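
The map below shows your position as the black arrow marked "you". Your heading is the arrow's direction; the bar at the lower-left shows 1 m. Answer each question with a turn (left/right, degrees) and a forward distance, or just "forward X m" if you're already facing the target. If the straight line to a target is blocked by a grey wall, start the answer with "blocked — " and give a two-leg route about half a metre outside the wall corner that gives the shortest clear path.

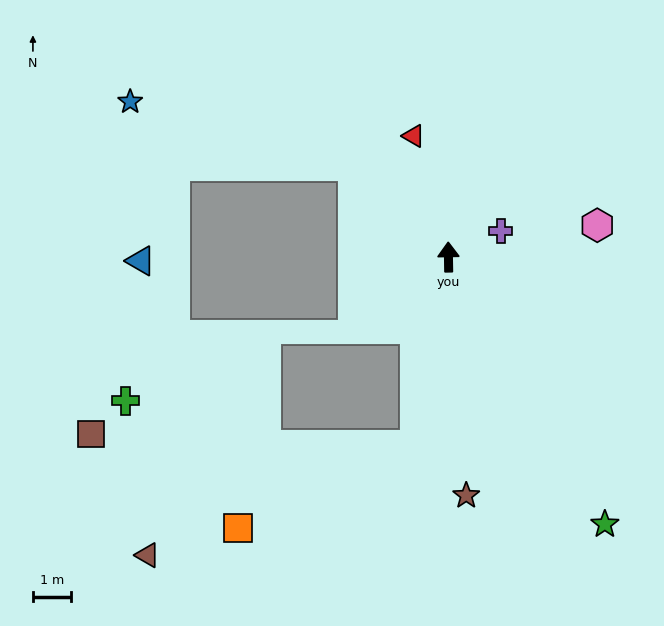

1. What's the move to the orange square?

blocked — turn left 170°, forward 5.0 m, then turn right 56°, forward 5.2 m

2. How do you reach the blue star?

blocked — turn left 45°, forward 3.4 m, then turn left 28°, forward 6.1 m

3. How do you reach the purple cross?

turn right 65°, forward 1.5 m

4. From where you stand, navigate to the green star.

turn right 151°, forward 8.1 m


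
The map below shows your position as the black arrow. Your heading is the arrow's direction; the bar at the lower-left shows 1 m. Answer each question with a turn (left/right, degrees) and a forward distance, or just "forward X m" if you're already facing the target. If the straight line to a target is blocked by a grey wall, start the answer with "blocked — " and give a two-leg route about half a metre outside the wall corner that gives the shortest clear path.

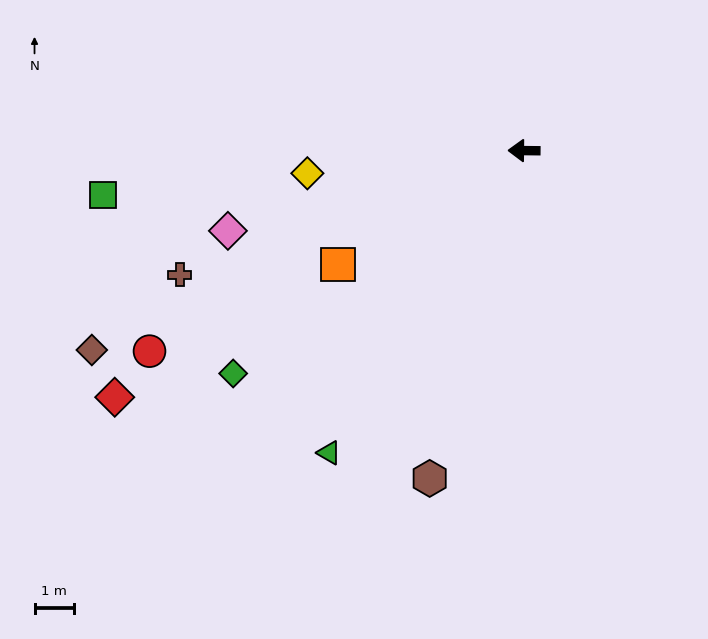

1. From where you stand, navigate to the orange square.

turn left 32°, forward 5.5 m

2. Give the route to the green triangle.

turn left 58°, forward 9.1 m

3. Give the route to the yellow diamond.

turn left 7°, forward 5.5 m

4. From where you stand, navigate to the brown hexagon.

turn left 75°, forward 8.6 m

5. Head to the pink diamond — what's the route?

turn left 16°, forward 7.7 m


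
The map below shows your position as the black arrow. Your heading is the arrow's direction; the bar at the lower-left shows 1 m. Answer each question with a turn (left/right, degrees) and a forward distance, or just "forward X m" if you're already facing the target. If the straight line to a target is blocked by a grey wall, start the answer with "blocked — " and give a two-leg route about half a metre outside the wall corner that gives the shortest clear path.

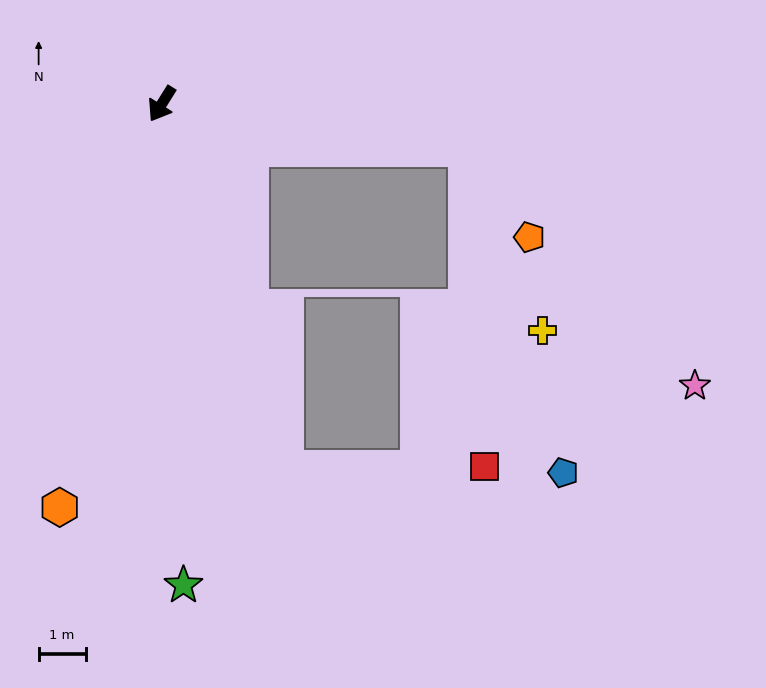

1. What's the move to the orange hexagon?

turn left 18°, forward 8.9 m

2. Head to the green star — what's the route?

turn left 35°, forward 10.3 m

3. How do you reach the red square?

blocked — turn left 114°, forward 6.6 m, then turn right 79°, forward 6.8 m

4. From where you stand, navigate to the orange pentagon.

blocked — turn left 114°, forward 6.6 m, then turn right 48°, forward 2.3 m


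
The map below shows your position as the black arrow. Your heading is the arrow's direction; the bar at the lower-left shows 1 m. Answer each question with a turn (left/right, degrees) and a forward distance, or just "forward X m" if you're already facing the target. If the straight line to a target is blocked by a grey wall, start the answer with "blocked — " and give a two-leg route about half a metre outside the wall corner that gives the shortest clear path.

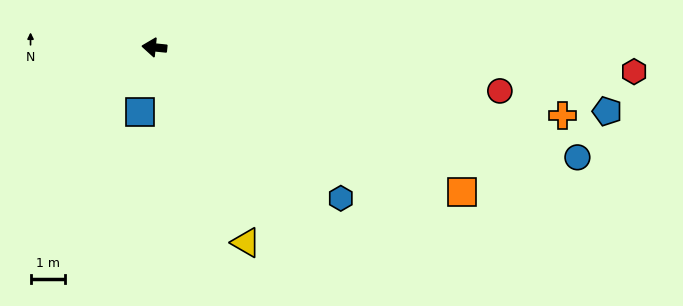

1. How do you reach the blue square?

turn left 83°, forward 1.9 m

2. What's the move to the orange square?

turn left 161°, forward 9.9 m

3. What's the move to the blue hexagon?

turn left 147°, forward 7.0 m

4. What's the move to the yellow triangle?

turn left 121°, forward 6.3 m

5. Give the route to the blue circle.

turn left 171°, forward 12.8 m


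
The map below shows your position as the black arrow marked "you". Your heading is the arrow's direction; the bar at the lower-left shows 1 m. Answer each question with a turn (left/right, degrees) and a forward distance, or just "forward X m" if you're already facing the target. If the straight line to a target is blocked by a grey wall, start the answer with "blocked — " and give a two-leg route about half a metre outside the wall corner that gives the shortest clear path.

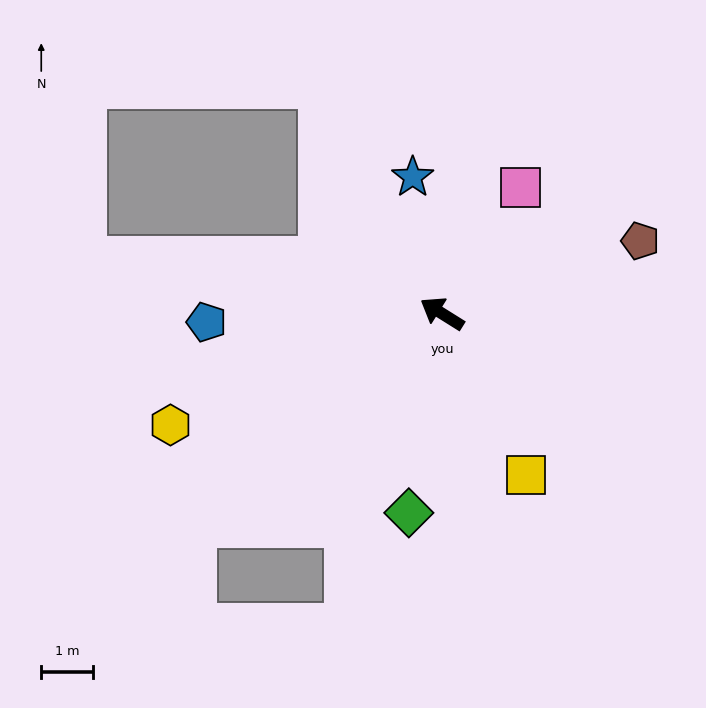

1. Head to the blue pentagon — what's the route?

turn left 34°, forward 4.6 m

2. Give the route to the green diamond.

turn left 113°, forward 3.9 m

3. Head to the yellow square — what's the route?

turn left 150°, forward 3.5 m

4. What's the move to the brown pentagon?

turn right 128°, forward 4.1 m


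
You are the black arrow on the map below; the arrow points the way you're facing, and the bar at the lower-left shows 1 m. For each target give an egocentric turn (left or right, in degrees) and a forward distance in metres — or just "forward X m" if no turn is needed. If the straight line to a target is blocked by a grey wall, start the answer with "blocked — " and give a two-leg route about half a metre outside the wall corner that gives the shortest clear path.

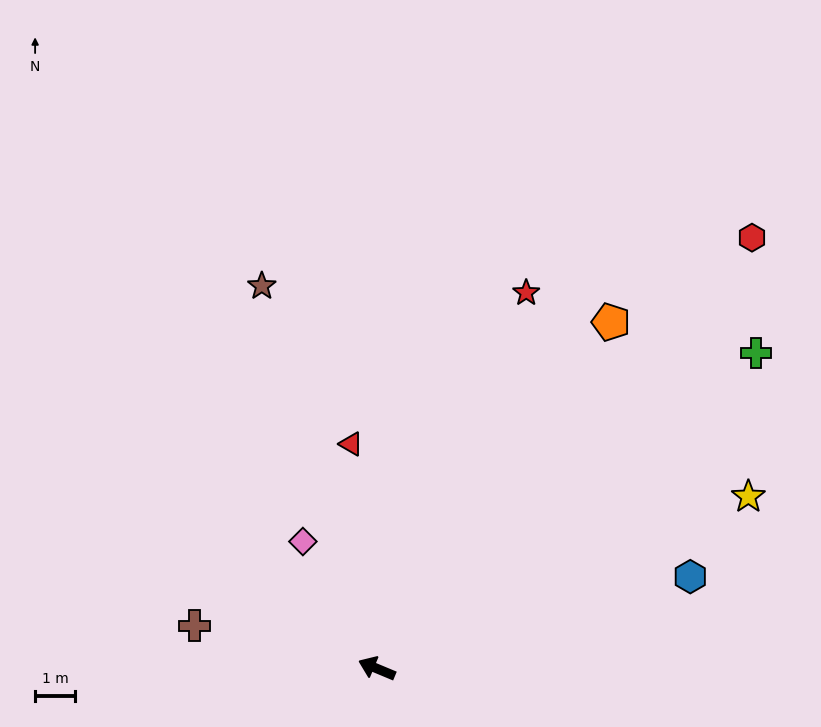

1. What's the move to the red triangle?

turn right 61°, forward 5.6 m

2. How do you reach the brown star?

turn right 51°, forward 10.0 m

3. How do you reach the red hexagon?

turn right 108°, forward 14.3 m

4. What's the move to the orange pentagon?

turn right 101°, forward 10.4 m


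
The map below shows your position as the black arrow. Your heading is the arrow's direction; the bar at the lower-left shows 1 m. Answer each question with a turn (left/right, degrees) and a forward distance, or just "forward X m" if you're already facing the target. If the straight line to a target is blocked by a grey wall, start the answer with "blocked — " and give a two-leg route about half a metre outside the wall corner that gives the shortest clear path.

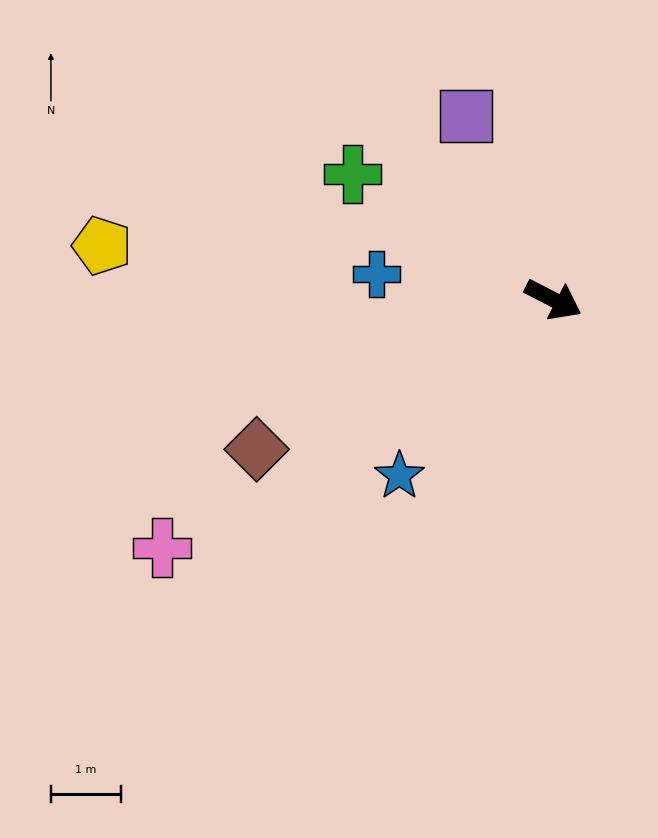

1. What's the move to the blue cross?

turn right 161°, forward 2.5 m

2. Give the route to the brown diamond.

turn right 126°, forward 4.7 m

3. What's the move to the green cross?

turn left 175°, forward 3.4 m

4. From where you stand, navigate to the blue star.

turn right 104°, forward 3.3 m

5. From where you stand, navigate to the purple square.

turn left 143°, forward 2.9 m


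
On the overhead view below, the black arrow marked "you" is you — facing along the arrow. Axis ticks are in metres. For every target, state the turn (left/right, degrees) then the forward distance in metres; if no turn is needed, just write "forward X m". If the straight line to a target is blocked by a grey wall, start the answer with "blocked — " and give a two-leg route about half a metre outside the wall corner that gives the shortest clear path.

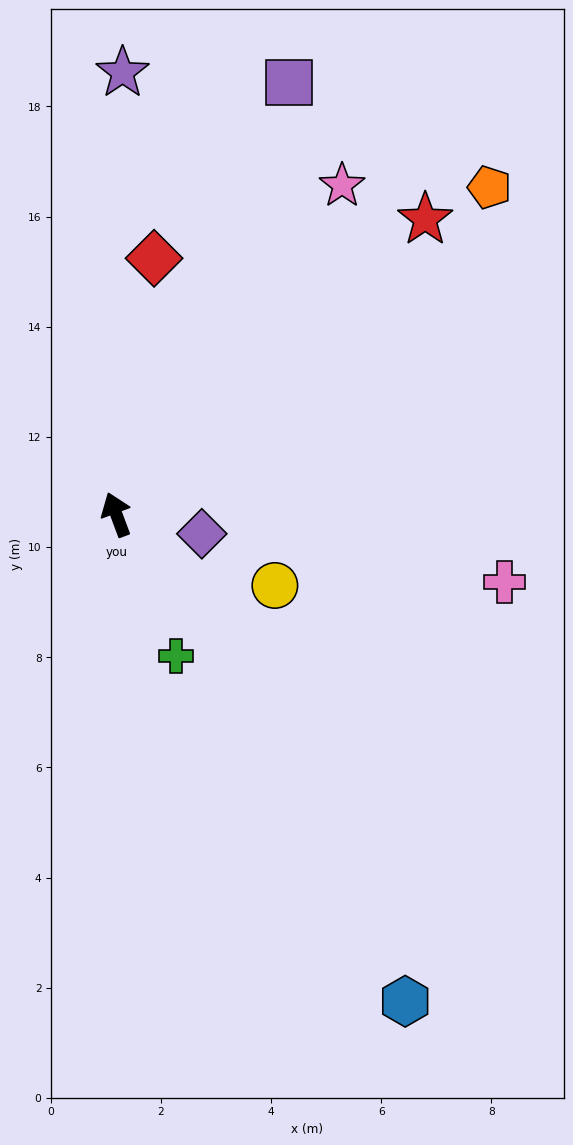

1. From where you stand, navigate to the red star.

turn right 67°, forward 7.8 m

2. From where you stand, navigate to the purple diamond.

turn right 123°, forward 1.6 m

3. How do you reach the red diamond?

turn right 29°, forward 4.7 m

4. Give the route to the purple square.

turn right 42°, forward 8.4 m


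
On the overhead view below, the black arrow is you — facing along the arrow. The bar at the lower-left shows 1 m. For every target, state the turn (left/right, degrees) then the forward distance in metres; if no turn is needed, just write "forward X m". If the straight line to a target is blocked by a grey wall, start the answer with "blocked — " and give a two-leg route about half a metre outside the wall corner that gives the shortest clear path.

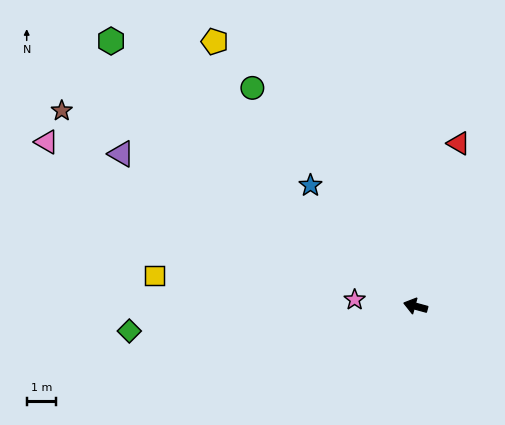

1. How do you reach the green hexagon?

turn right 26°, forward 13.6 m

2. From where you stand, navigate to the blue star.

turn right 34°, forward 5.4 m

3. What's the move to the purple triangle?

turn right 12°, forward 11.1 m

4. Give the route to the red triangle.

turn right 90°, forward 5.7 m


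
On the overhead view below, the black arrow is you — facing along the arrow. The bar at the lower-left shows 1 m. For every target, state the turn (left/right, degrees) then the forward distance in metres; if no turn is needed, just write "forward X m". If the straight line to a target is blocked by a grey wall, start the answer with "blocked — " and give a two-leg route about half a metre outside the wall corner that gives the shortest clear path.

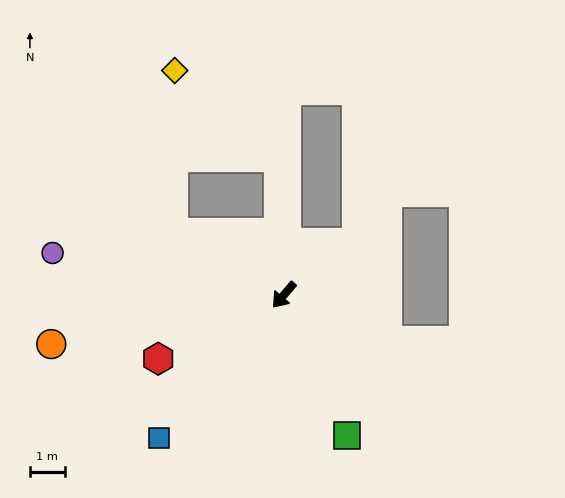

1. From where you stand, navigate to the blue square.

forward 5.5 m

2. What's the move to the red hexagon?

turn right 23°, forward 4.1 m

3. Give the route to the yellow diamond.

blocked — turn right 137°, forward 4.0 m, then turn left 47°, forward 3.9 m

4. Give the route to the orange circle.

turn right 38°, forward 6.9 m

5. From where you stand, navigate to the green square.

turn left 65°, forward 4.4 m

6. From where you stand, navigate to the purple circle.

turn right 60°, forward 6.8 m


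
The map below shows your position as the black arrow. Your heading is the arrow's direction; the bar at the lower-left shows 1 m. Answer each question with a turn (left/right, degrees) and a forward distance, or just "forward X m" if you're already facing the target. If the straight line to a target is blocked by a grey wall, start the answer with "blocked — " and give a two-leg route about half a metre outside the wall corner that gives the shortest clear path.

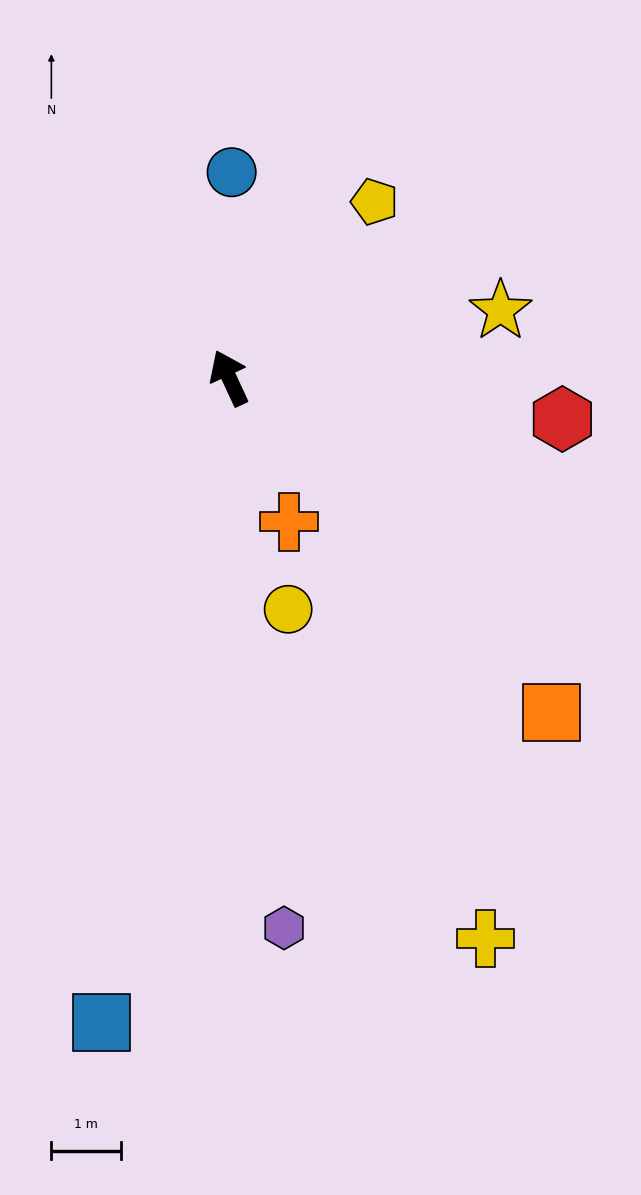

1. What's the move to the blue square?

turn left 144°, forward 9.5 m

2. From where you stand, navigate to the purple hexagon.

turn left 161°, forward 8.0 m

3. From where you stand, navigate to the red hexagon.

turn right 122°, forward 4.9 m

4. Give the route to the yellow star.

turn right 101°, forward 4.0 m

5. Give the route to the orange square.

turn right 161°, forward 6.7 m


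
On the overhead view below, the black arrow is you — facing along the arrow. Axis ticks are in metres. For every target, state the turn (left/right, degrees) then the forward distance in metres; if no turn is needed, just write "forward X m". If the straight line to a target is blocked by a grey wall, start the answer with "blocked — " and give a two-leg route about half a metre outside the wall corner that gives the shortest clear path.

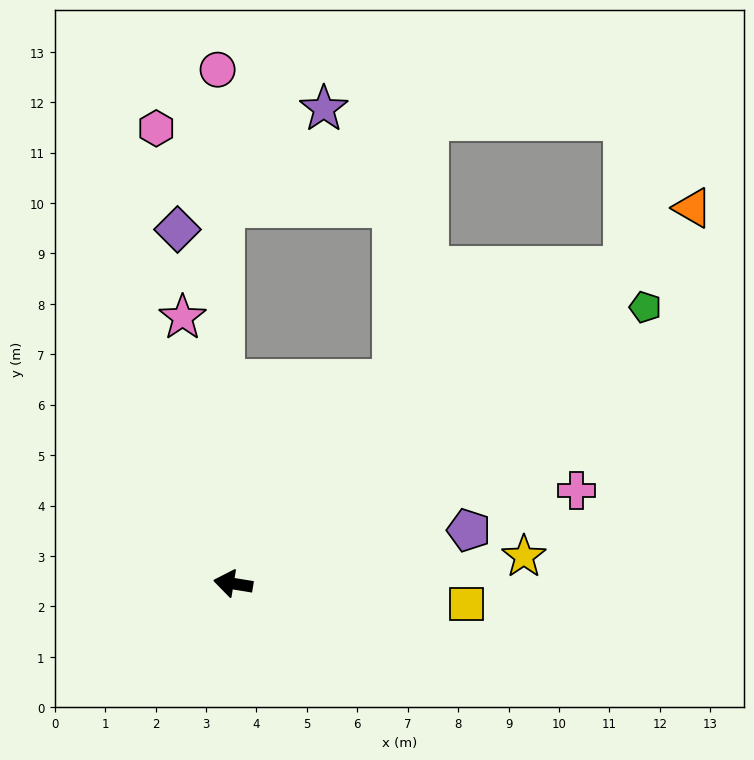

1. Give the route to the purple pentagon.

turn right 158°, forward 4.8 m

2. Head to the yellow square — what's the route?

turn right 176°, forward 4.6 m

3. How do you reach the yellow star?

turn right 165°, forward 5.8 m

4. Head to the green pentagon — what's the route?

turn right 137°, forward 9.8 m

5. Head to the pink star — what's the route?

turn right 70°, forward 5.4 m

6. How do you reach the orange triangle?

turn right 131°, forward 11.8 m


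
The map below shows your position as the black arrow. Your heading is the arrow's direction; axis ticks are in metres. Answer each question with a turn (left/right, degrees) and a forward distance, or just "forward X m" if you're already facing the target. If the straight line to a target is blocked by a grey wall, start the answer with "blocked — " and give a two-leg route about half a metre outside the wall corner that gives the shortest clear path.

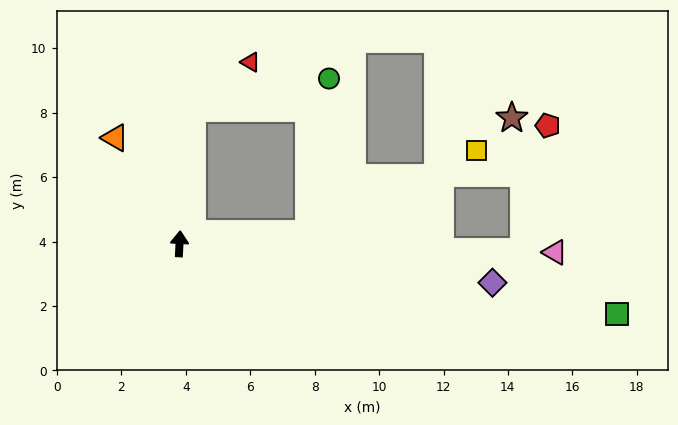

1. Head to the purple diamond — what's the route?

turn right 94°, forward 9.8 m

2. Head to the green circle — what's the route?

blocked — turn right 2°, forward 4.2 m, then turn right 73°, forward 4.3 m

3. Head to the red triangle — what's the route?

blocked — turn right 2°, forward 4.2 m, then turn right 47°, forward 2.3 m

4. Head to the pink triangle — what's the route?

turn right 88°, forward 11.7 m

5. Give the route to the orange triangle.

turn left 34°, forward 3.9 m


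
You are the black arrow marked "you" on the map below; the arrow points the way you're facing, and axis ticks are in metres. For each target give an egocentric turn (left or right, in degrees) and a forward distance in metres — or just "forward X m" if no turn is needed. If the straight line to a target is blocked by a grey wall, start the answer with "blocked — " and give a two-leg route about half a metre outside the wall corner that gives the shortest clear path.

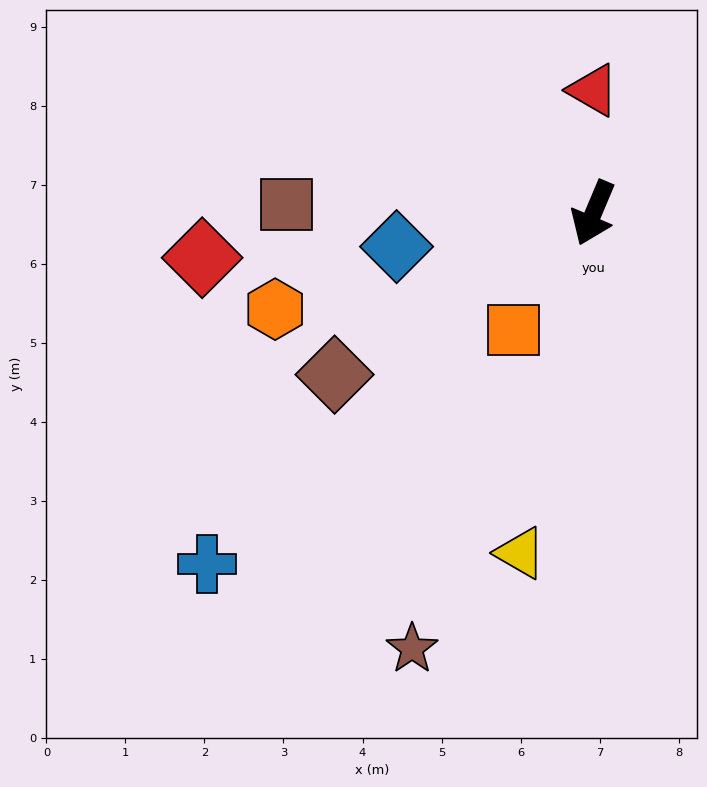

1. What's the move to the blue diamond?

turn right 57°, forward 2.5 m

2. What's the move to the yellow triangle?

turn left 11°, forward 4.4 m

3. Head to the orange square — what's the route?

turn right 12°, forward 1.8 m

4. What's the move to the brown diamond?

turn right 35°, forward 3.9 m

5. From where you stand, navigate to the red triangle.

turn right 157°, forward 1.6 m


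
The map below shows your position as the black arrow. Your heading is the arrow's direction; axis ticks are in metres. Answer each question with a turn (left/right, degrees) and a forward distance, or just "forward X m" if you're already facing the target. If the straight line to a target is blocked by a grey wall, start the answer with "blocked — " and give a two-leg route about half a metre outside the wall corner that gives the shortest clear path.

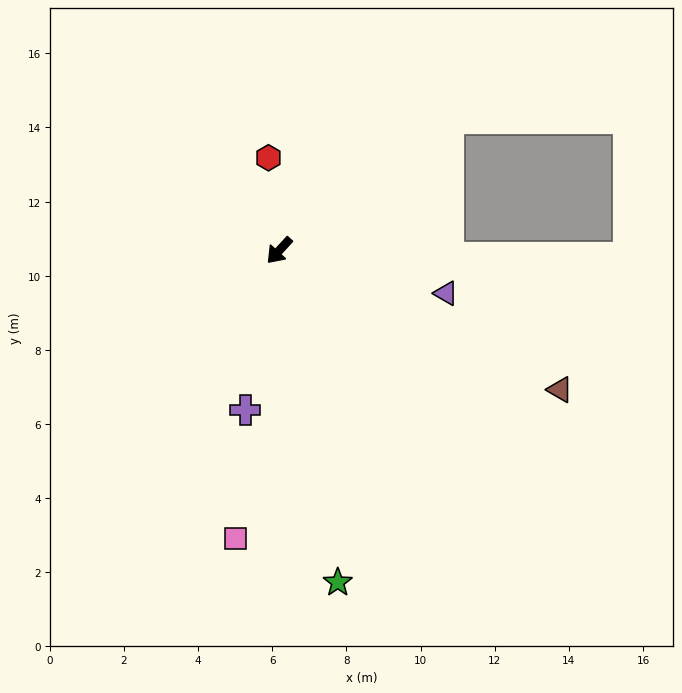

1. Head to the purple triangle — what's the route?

turn left 118°, forward 4.6 m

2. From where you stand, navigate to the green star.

turn left 53°, forward 9.1 m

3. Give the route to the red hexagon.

turn right 131°, forward 2.5 m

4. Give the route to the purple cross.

turn left 31°, forward 4.4 m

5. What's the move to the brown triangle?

turn left 106°, forward 8.5 m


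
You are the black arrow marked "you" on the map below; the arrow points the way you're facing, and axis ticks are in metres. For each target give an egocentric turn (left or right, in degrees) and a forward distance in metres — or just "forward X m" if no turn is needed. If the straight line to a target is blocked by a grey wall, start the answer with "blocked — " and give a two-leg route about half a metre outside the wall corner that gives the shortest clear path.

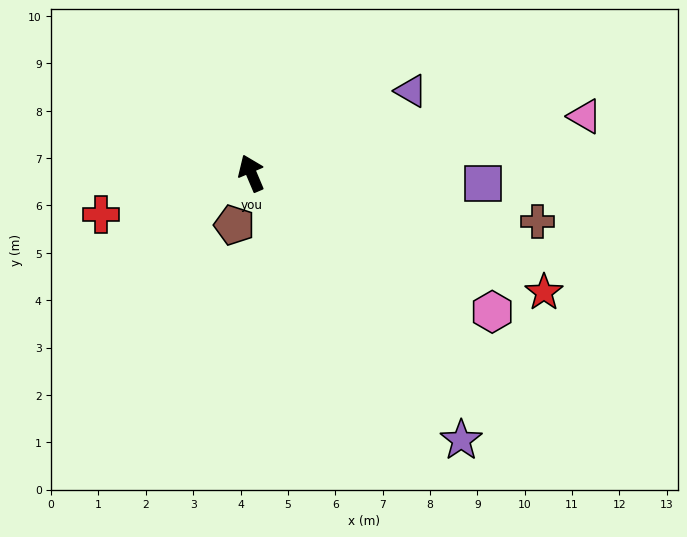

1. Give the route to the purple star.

turn right 165°, forward 7.2 m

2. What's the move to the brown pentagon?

turn left 139°, forward 1.2 m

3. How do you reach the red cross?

turn left 82°, forward 3.3 m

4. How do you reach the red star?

turn right 135°, forward 6.7 m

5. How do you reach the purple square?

turn right 115°, forward 4.9 m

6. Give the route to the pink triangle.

turn right 103°, forward 7.1 m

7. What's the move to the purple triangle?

turn right 86°, forward 3.8 m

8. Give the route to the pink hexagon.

turn right 143°, forward 5.9 m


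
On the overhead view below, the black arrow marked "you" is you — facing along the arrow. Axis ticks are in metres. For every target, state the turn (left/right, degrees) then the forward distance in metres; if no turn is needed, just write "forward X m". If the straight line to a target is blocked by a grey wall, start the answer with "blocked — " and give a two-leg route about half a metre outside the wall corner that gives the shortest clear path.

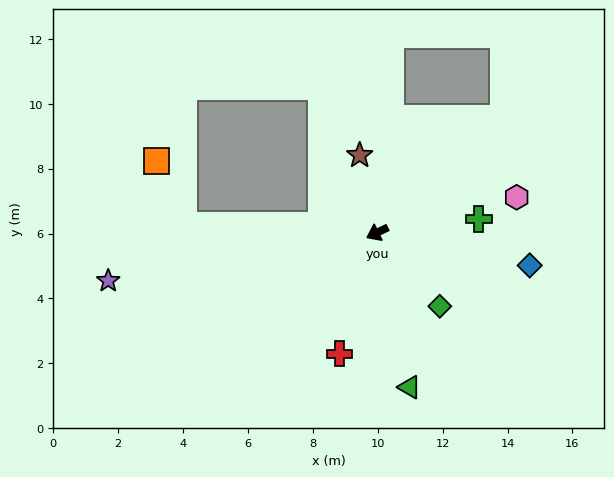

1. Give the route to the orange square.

blocked — turn right 28°, forward 6.0 m, then turn right 65°, forward 2.2 m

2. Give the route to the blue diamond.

turn left 142°, forward 4.8 m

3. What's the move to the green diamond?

turn left 104°, forward 3.0 m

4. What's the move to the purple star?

turn right 16°, forward 8.4 m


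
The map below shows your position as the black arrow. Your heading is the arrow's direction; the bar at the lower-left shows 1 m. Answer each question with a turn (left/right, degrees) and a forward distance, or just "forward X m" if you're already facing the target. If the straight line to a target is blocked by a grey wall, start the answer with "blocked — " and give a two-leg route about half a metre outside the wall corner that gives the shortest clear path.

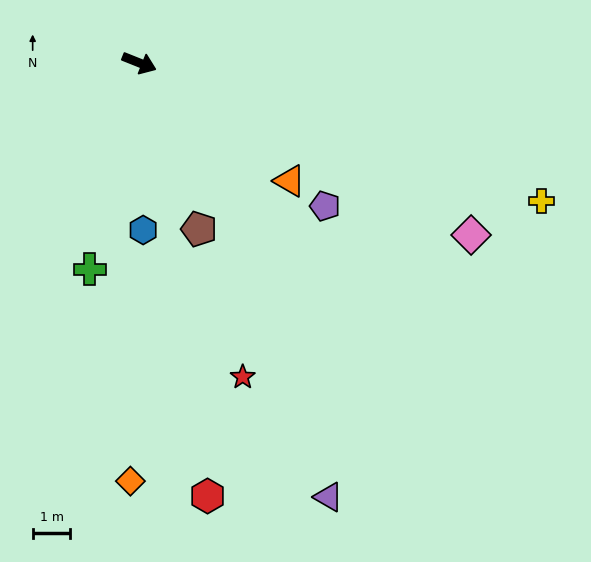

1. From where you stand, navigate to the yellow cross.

turn left 3°, forward 11.2 m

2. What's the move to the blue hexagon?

turn right 67°, forward 4.4 m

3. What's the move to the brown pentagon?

turn right 48°, forward 4.7 m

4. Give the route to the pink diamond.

turn right 6°, forward 9.9 m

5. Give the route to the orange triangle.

turn right 16°, forward 5.1 m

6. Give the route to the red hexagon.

turn right 59°, forward 11.6 m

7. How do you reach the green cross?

turn right 82°, forward 5.6 m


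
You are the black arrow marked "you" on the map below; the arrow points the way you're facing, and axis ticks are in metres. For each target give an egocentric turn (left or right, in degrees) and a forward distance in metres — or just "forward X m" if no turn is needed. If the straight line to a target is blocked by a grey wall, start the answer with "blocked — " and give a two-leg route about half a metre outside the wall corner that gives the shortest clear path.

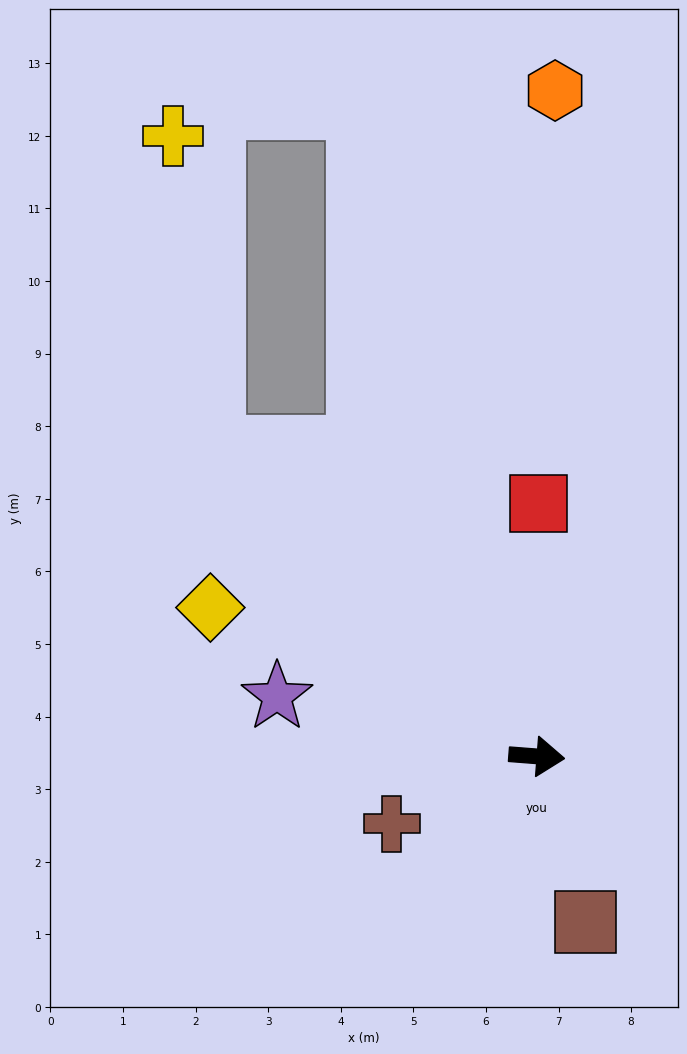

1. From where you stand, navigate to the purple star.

turn left 171°, forward 3.7 m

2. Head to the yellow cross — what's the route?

blocked — turn left 141°, forward 6.2 m, then turn right 39°, forward 4.3 m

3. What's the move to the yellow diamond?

turn left 160°, forward 4.9 m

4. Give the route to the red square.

turn left 94°, forward 3.5 m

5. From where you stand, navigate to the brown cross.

turn right 151°, forward 2.2 m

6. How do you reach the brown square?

turn right 69°, forward 2.4 m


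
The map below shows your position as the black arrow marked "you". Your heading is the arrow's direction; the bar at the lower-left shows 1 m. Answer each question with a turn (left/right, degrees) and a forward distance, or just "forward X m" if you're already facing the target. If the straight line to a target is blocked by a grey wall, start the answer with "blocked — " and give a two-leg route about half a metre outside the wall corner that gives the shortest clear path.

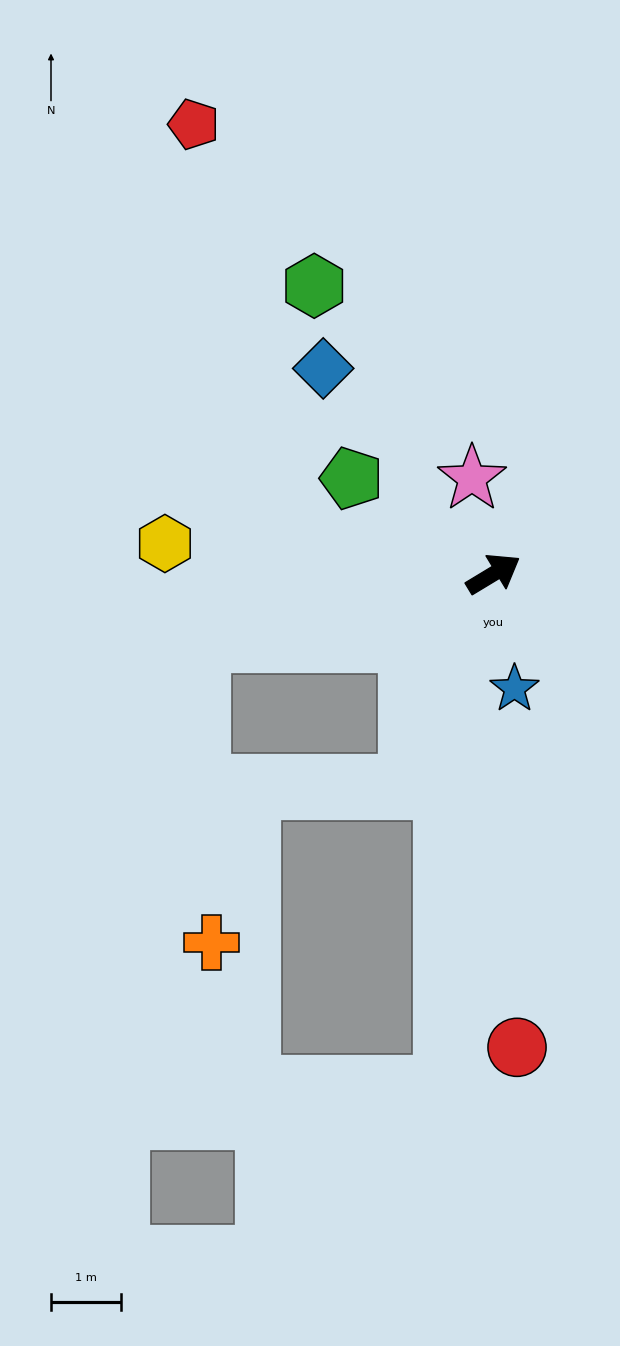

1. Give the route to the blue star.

turn right 111°, forward 1.7 m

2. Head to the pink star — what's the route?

turn left 72°, forward 1.4 m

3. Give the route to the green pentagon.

turn left 115°, forward 2.5 m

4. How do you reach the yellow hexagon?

turn left 144°, forward 4.7 m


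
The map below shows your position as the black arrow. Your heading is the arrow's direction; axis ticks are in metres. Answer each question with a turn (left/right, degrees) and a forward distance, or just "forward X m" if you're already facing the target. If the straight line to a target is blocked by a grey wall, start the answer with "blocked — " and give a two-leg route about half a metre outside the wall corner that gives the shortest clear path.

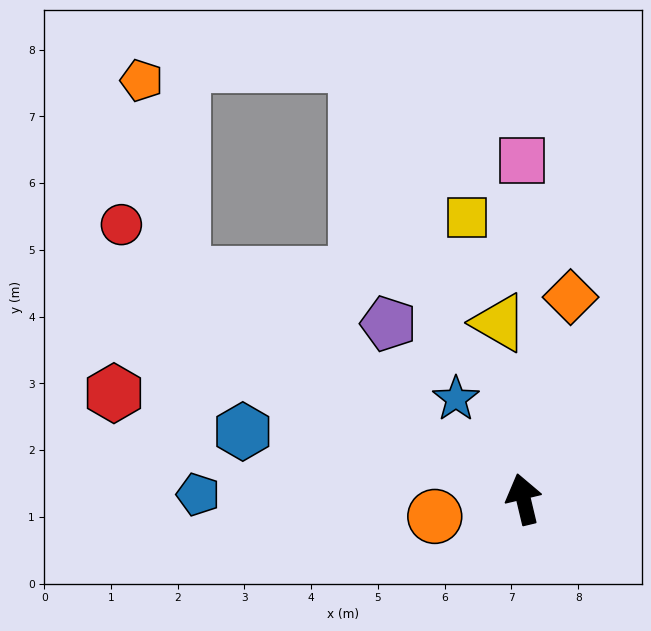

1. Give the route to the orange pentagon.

blocked — turn left 43°, forward 6.1 m, then turn right 45°, forward 3.0 m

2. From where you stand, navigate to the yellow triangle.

turn right 6°, forward 2.7 m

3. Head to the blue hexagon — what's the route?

turn left 63°, forward 4.3 m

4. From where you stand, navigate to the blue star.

turn left 21°, forward 1.8 m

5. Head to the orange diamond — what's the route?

turn right 27°, forward 3.1 m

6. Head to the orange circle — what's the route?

turn left 88°, forward 1.4 m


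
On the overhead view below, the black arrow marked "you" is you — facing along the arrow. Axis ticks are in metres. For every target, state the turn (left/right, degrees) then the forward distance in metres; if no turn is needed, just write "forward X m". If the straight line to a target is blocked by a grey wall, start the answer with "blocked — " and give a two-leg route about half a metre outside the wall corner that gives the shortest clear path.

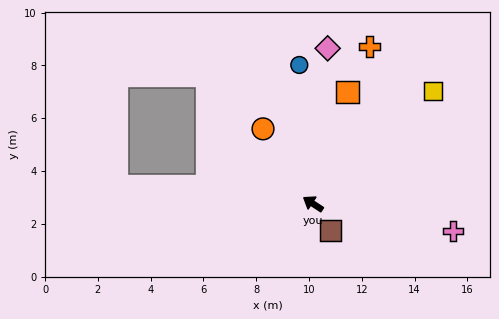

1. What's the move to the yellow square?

turn right 104°, forward 6.2 m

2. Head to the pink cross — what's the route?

turn right 158°, forward 5.4 m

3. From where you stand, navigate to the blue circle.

turn right 51°, forward 5.3 m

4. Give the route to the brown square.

turn left 156°, forward 1.2 m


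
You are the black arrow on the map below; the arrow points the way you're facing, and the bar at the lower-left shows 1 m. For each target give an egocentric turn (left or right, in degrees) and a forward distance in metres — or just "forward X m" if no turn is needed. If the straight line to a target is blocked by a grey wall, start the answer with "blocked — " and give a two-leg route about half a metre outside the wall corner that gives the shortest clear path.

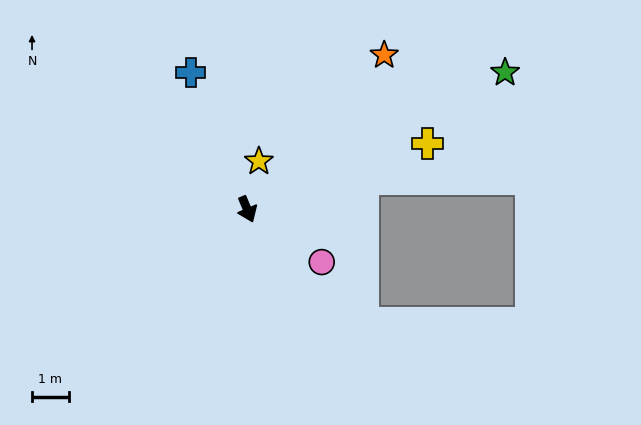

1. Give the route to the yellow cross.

turn left 87°, forward 5.2 m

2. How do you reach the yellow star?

turn left 144°, forward 1.3 m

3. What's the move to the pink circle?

turn left 32°, forward 2.5 m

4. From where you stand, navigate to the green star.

turn left 95°, forward 7.9 m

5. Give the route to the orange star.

turn left 116°, forward 5.6 m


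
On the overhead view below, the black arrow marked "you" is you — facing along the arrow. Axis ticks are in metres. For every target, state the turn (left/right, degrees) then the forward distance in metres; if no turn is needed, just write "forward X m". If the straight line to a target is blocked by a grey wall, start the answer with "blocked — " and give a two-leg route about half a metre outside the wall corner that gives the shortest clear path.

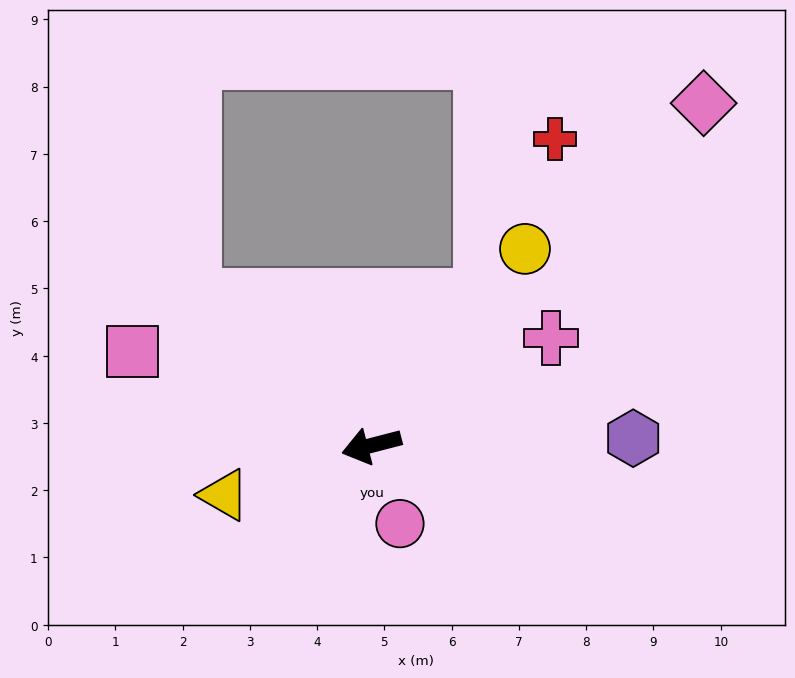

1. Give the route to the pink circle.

turn left 95°, forward 1.2 m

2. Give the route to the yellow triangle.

turn left 4°, forward 2.3 m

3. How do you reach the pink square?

turn right 36°, forward 3.8 m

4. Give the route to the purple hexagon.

turn left 167°, forward 3.9 m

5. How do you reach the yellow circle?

turn right 142°, forward 3.7 m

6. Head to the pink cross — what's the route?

turn right 164°, forward 3.1 m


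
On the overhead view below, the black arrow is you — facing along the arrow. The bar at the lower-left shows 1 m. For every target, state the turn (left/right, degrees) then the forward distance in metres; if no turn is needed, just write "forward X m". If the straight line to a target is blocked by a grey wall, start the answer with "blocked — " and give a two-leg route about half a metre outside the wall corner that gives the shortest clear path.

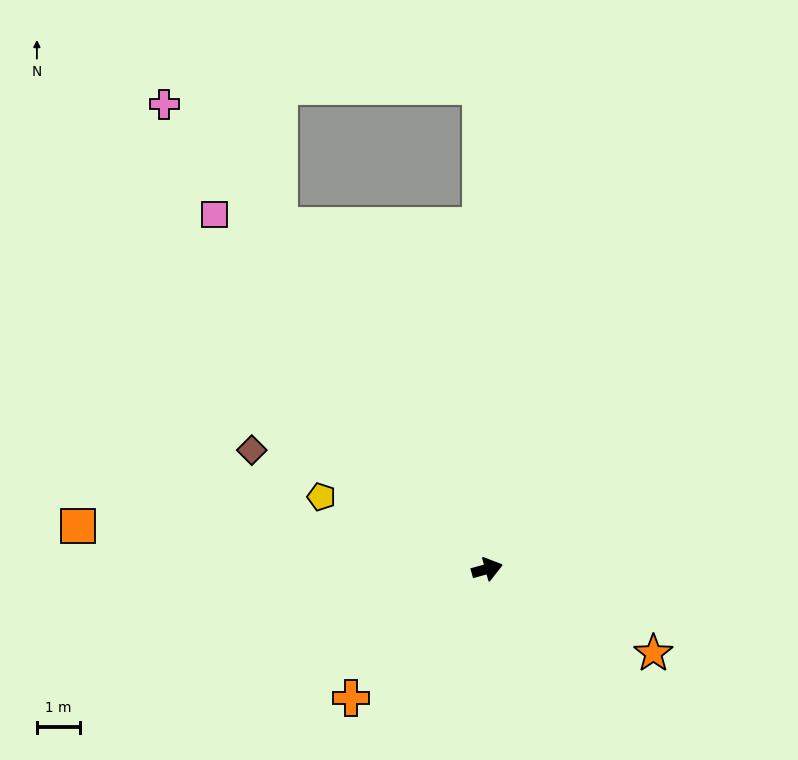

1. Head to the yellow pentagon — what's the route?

turn left 141°, forward 4.2 m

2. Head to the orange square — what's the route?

turn left 159°, forward 9.5 m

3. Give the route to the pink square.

turn left 112°, forward 10.3 m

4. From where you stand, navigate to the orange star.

turn right 42°, forward 4.3 m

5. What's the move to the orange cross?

turn right 152°, forward 4.3 m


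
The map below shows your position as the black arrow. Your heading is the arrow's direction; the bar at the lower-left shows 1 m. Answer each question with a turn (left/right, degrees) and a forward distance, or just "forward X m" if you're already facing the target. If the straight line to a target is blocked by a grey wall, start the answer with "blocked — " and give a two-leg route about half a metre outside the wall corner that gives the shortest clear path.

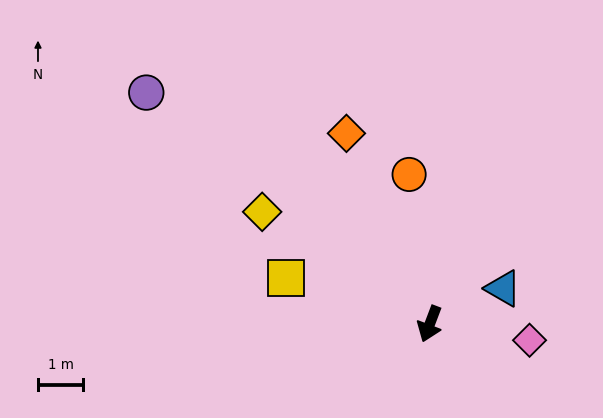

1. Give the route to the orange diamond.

turn right 136°, forward 4.6 m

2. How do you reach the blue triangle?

turn left 137°, forward 1.8 m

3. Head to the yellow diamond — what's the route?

turn right 103°, forward 4.5 m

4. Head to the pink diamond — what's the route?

turn left 102°, forward 2.2 m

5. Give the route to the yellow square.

turn right 87°, forward 3.3 m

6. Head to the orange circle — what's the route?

turn right 151°, forward 3.3 m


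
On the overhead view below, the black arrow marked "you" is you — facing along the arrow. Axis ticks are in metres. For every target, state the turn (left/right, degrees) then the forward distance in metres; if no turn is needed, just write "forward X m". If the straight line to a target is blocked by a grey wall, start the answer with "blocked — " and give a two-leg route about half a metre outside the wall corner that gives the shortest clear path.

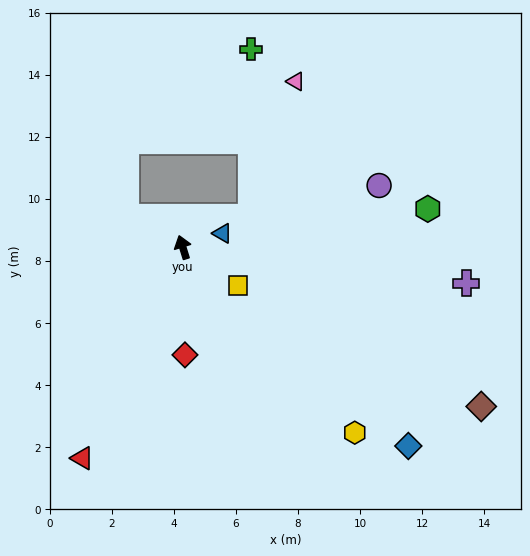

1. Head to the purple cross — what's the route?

turn right 115°, forward 9.2 m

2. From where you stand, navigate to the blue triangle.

turn right 88°, forward 1.4 m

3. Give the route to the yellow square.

turn right 142°, forward 2.2 m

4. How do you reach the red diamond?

turn left 164°, forward 3.5 m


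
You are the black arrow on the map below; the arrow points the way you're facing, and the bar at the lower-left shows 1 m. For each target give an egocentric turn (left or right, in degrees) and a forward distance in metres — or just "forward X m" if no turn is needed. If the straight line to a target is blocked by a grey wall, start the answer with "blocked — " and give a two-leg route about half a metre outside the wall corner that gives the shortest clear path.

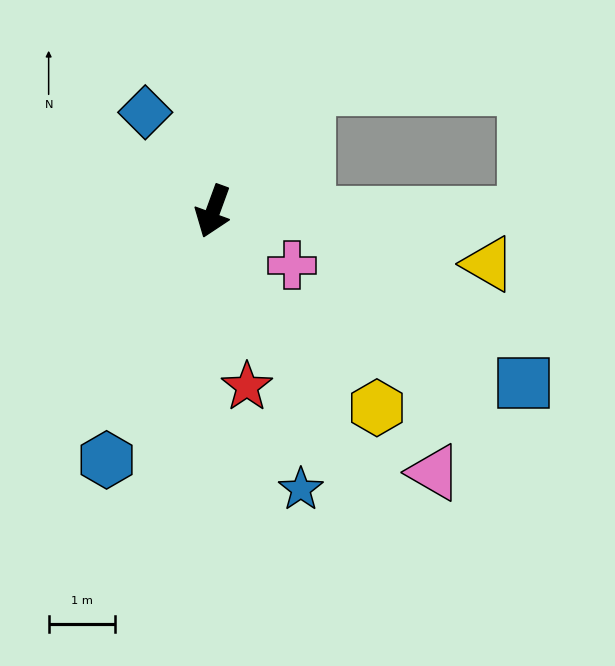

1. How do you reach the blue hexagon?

turn right 3°, forward 4.1 m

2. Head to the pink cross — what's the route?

turn left 76°, forward 1.5 m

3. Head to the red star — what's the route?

turn left 31°, forward 2.7 m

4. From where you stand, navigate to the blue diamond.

turn right 126°, forward 1.8 m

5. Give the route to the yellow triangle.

turn left 99°, forward 4.3 m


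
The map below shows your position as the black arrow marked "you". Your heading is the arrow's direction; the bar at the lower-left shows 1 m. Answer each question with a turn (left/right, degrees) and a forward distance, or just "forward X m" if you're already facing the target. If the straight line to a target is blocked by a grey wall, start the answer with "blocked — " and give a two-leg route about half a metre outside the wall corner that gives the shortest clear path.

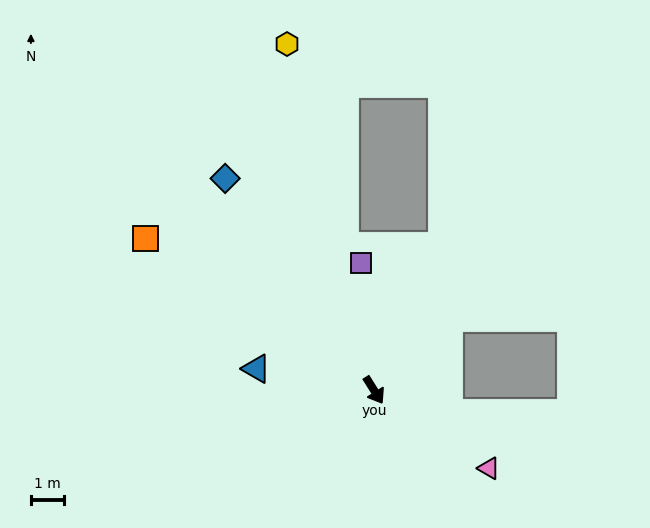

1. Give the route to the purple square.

turn left 154°, forward 3.9 m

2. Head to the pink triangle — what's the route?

turn left 24°, forward 4.2 m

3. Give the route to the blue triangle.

turn right 132°, forward 3.6 m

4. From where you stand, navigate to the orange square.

turn right 156°, forward 8.3 m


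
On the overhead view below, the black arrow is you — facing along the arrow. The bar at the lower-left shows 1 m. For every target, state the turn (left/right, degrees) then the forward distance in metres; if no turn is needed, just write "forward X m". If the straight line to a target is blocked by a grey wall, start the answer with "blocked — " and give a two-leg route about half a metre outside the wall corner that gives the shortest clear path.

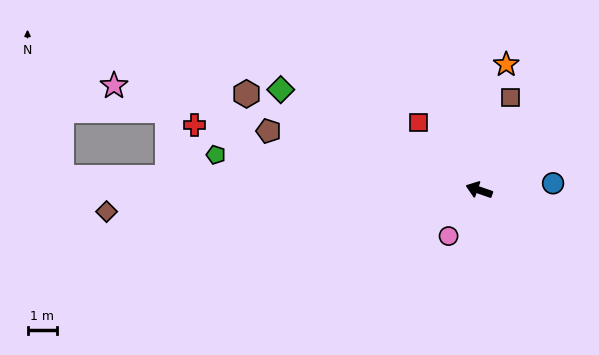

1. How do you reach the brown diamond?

turn left 22°, forward 12.8 m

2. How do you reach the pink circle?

turn left 76°, forward 1.9 m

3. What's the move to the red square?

turn right 29°, forward 3.1 m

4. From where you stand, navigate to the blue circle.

turn right 156°, forward 2.5 m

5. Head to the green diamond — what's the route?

turn right 8°, forward 7.6 m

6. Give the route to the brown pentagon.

turn left 4°, forward 7.5 m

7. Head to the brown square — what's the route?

turn right 90°, forward 3.3 m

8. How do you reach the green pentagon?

turn left 12°, forward 9.1 m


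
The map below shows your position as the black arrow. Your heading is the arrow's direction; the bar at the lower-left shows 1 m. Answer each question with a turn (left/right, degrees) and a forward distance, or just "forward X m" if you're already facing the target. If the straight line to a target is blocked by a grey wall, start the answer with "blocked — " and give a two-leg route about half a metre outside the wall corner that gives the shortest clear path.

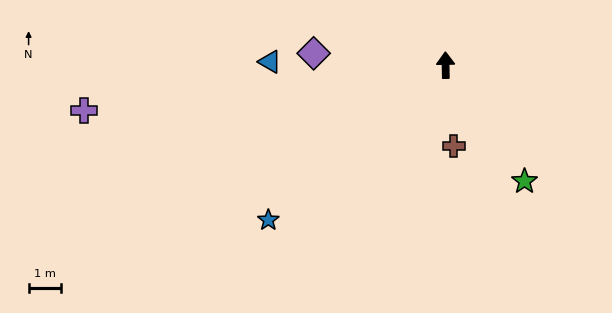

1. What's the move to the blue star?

turn left 130°, forward 7.2 m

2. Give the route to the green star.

turn right 147°, forward 4.3 m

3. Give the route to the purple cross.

turn left 96°, forward 11.2 m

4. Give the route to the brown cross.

turn right 175°, forward 2.5 m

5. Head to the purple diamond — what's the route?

turn left 84°, forward 4.1 m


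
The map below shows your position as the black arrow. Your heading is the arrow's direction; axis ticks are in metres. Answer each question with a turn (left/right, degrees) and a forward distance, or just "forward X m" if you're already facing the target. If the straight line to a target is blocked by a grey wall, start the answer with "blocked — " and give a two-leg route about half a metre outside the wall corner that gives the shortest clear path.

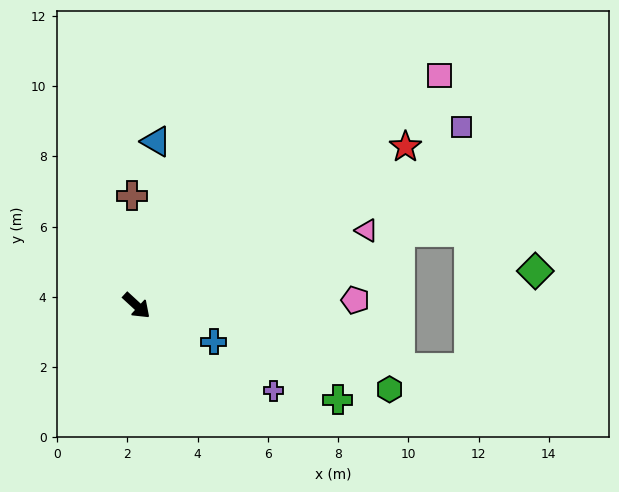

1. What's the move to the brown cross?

turn left 135°, forward 3.1 m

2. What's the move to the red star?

turn left 73°, forward 8.9 m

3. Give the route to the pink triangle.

turn left 61°, forward 6.9 m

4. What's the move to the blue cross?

turn left 18°, forward 2.4 m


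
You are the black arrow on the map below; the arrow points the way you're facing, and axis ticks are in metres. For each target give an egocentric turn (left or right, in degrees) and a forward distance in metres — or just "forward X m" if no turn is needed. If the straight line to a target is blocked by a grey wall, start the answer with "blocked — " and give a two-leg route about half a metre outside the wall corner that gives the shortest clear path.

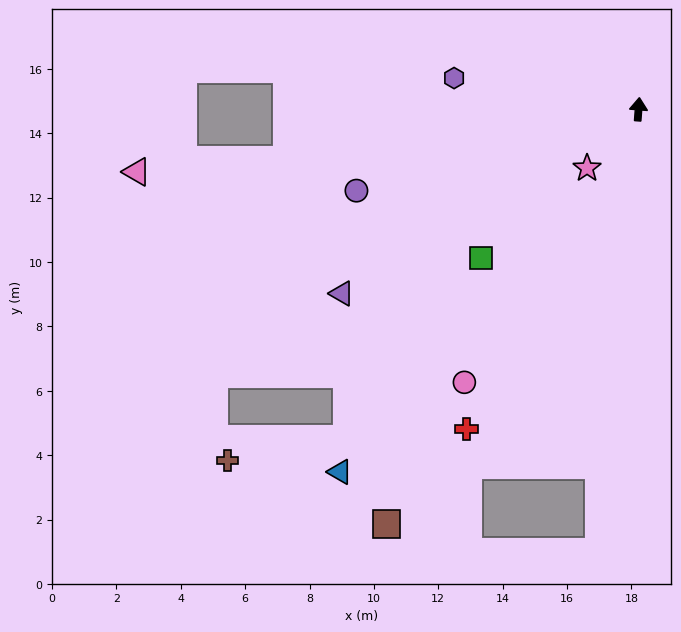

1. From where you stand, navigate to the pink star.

turn left 143°, forward 2.4 m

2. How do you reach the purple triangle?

turn left 126°, forward 10.9 m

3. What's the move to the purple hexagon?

turn left 85°, forward 5.8 m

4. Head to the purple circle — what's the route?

turn left 110°, forward 9.1 m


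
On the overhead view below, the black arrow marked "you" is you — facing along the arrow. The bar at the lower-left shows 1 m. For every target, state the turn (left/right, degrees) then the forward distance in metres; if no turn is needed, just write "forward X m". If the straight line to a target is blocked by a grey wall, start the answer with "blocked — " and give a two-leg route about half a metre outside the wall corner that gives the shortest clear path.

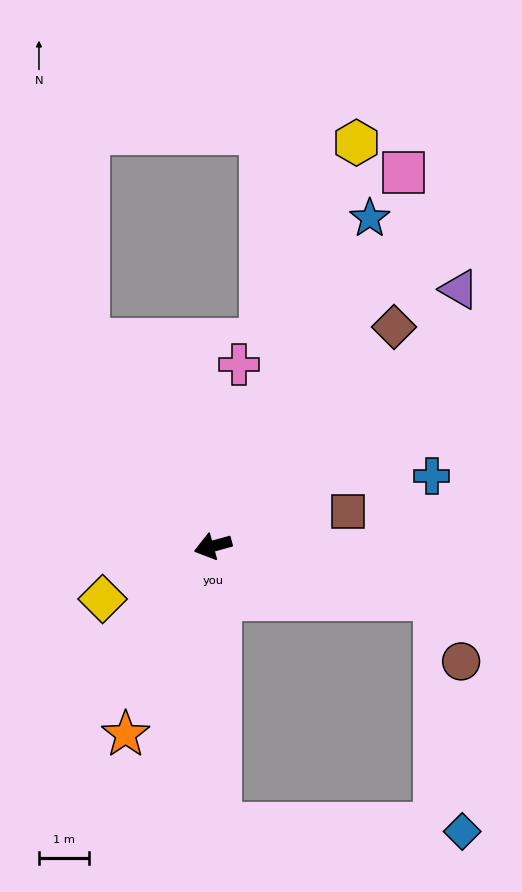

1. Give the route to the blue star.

turn right 131°, forward 7.3 m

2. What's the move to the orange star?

turn left 50°, forward 4.2 m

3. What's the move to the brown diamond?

turn right 145°, forward 5.7 m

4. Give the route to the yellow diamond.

turn left 10°, forward 2.5 m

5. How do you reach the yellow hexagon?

turn right 125°, forward 8.6 m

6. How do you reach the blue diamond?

blocked — turn left 76°, forward 5.6 m, then turn left 87°, forward 4.9 m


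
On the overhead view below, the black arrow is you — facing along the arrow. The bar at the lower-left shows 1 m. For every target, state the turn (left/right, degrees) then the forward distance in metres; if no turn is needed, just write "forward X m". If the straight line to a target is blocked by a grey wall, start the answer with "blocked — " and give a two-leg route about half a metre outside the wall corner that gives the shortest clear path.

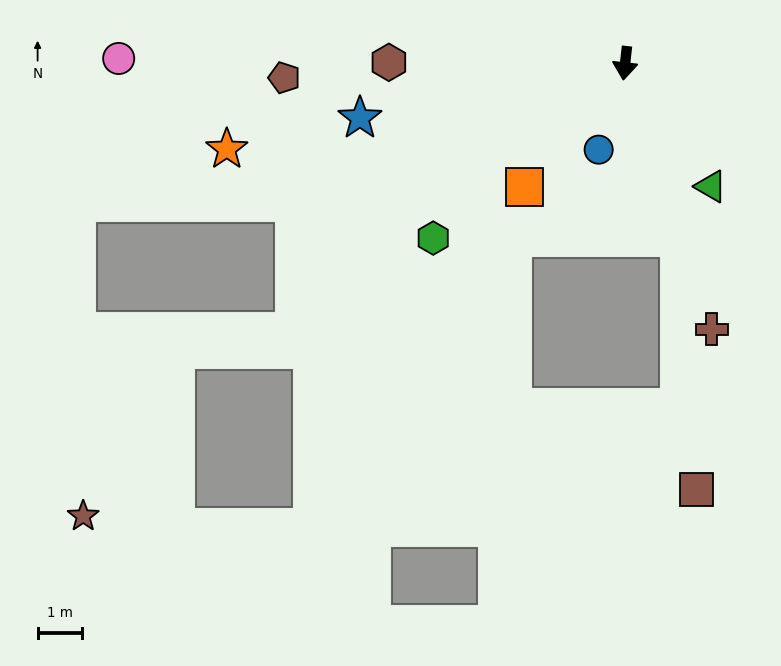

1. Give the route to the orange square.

turn right 33°, forward 3.6 m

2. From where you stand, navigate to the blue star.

turn right 72°, forward 6.1 m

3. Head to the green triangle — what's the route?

turn left 41°, forward 3.4 m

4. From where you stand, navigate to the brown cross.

turn left 24°, forward 6.3 m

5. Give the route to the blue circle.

turn right 11°, forward 2.0 m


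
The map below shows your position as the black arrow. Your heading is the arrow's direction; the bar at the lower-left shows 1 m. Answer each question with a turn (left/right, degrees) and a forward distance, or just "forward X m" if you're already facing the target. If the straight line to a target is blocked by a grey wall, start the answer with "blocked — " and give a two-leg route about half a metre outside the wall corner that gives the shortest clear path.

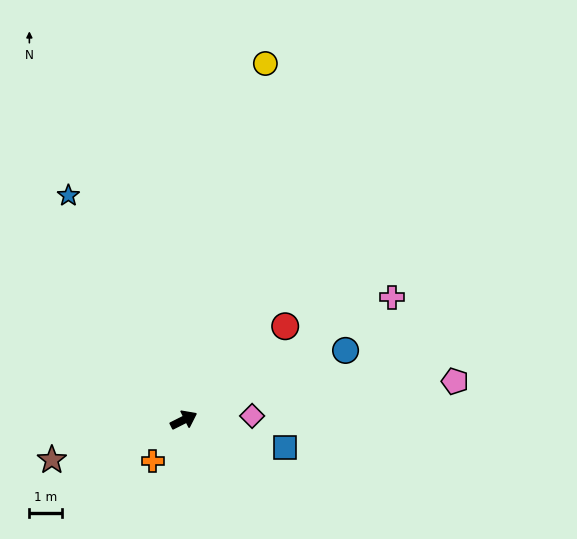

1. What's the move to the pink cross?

turn left 4°, forward 7.3 m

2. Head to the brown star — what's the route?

turn left 170°, forward 4.2 m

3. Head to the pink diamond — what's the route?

turn right 23°, forward 2.1 m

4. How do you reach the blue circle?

turn right 3°, forward 5.4 m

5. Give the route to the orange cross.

turn right 154°, forward 1.6 m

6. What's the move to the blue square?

turn right 42°, forward 3.2 m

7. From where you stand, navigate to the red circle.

turn left 16°, forward 4.2 m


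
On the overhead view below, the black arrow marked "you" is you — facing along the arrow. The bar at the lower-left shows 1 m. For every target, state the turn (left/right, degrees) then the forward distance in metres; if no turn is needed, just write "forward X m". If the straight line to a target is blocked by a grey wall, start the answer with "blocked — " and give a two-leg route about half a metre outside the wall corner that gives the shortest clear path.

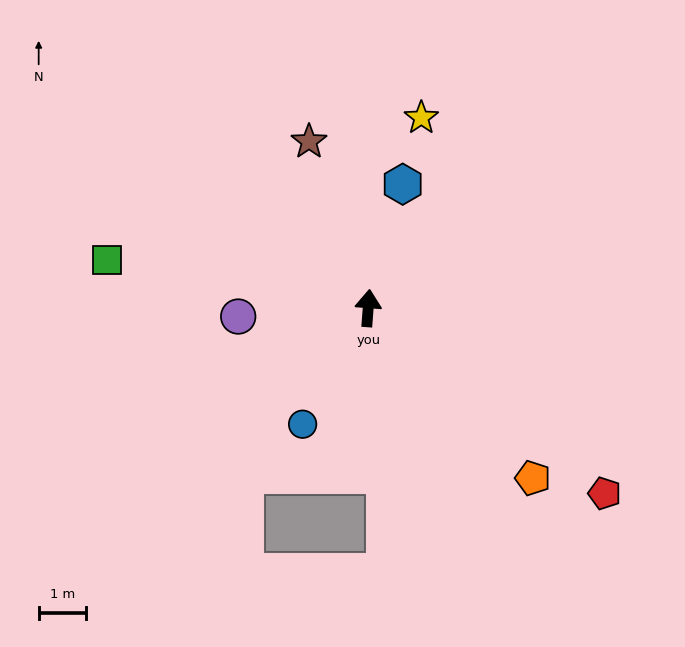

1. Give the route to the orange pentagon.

turn right 132°, forward 5.0 m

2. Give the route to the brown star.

turn left 24°, forward 3.8 m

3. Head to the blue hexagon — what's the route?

turn right 11°, forward 2.7 m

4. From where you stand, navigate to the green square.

turn left 84°, forward 5.6 m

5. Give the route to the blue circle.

turn left 155°, forward 2.8 m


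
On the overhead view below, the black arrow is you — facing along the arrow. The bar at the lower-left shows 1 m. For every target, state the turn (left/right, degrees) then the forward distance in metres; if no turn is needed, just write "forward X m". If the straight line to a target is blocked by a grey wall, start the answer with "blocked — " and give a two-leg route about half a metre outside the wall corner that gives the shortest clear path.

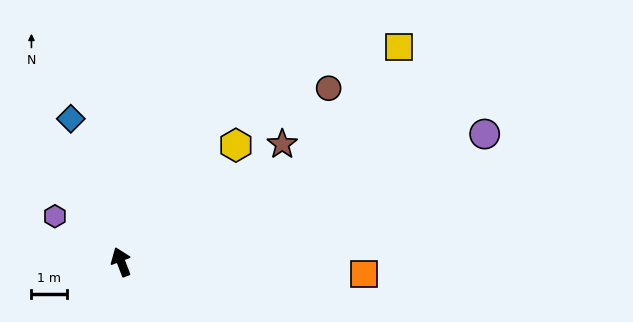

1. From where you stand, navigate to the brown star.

turn right 75°, forward 5.6 m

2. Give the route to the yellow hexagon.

turn right 66°, forward 4.6 m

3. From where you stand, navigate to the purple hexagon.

turn left 34°, forward 2.2 m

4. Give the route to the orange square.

turn right 114°, forward 6.8 m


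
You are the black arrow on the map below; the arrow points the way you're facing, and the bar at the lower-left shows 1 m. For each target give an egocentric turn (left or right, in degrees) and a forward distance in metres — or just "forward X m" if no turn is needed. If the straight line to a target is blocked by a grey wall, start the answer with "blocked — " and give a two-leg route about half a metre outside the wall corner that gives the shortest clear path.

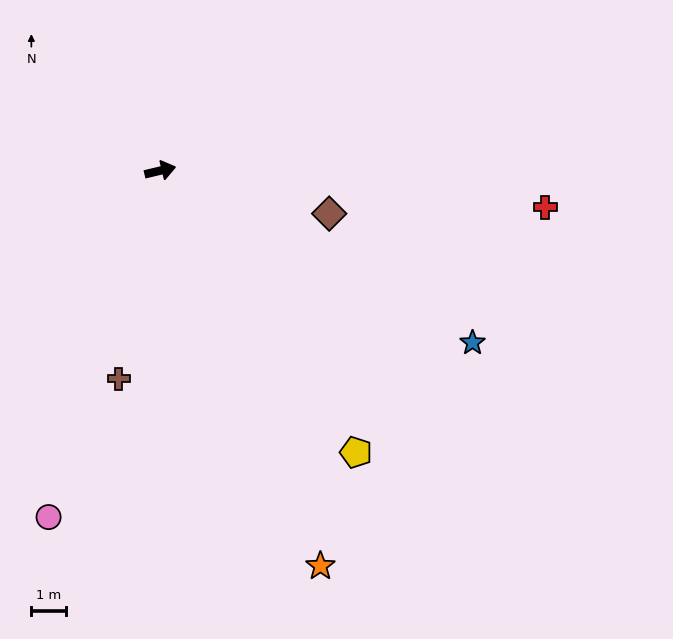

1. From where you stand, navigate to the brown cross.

turn right 115°, forward 6.1 m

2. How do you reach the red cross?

turn right 19°, forward 11.1 m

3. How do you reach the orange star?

turn right 81°, forward 12.2 m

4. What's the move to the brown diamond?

turn right 28°, forward 5.0 m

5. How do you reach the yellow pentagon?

turn right 69°, forward 9.8 m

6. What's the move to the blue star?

turn right 42°, forward 10.2 m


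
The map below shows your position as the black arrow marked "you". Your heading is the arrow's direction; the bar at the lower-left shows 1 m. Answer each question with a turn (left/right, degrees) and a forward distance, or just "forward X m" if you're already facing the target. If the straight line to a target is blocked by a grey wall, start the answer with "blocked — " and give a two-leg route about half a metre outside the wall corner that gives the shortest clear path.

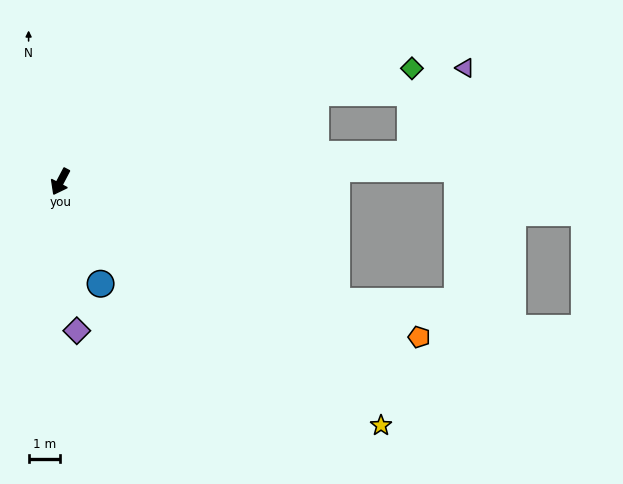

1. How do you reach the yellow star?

turn left 81°, forward 12.7 m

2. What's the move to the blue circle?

turn left 49°, forward 3.5 m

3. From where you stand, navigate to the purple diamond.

turn left 34°, forward 4.7 m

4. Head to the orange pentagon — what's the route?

turn left 94°, forward 12.3 m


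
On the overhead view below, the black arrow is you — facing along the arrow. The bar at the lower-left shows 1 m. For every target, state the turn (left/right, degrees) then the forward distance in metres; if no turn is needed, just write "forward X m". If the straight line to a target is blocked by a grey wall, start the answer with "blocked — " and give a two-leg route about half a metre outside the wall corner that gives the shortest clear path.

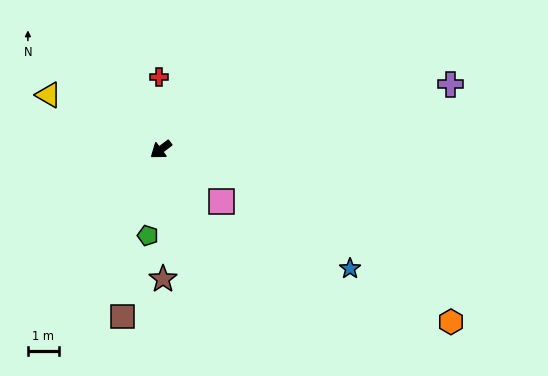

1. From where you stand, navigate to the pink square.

turn left 102°, forward 2.6 m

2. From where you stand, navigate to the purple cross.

turn left 156°, forward 9.5 m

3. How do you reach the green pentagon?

turn left 44°, forward 2.8 m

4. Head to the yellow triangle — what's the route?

turn right 63°, forward 4.0 m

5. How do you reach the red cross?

turn right 125°, forward 2.3 m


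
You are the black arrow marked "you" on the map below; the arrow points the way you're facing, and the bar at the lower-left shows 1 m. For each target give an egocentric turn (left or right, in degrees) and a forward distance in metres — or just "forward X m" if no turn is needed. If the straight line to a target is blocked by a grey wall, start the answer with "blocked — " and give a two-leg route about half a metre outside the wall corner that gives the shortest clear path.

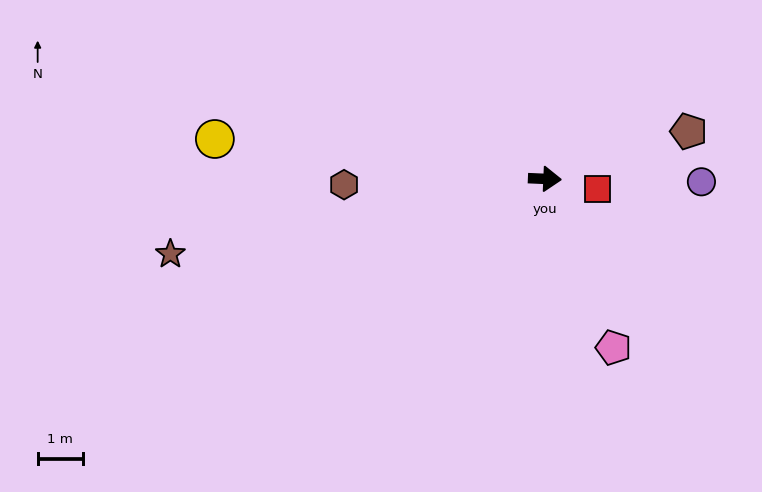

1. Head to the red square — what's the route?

turn right 9°, forward 1.2 m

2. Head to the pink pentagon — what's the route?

turn right 65°, forward 4.1 m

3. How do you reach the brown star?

turn right 166°, forward 8.5 m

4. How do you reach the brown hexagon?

turn right 176°, forward 4.5 m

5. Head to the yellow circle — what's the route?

turn left 176°, forward 7.4 m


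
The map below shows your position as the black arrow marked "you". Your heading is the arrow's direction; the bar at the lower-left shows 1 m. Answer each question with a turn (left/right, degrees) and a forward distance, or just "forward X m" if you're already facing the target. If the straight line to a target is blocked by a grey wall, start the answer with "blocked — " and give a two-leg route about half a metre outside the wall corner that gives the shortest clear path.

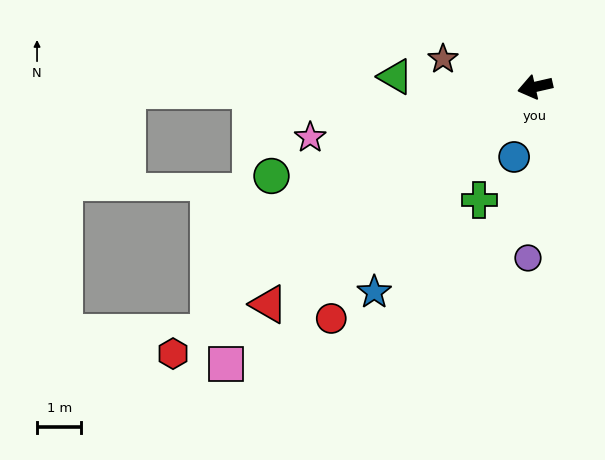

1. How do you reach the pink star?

forward 5.2 m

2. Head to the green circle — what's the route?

turn left 6°, forward 6.3 m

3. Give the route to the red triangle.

turn left 26°, forward 7.7 m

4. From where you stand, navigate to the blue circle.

turn left 60°, forward 1.6 m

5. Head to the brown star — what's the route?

turn right 30°, forward 2.2 m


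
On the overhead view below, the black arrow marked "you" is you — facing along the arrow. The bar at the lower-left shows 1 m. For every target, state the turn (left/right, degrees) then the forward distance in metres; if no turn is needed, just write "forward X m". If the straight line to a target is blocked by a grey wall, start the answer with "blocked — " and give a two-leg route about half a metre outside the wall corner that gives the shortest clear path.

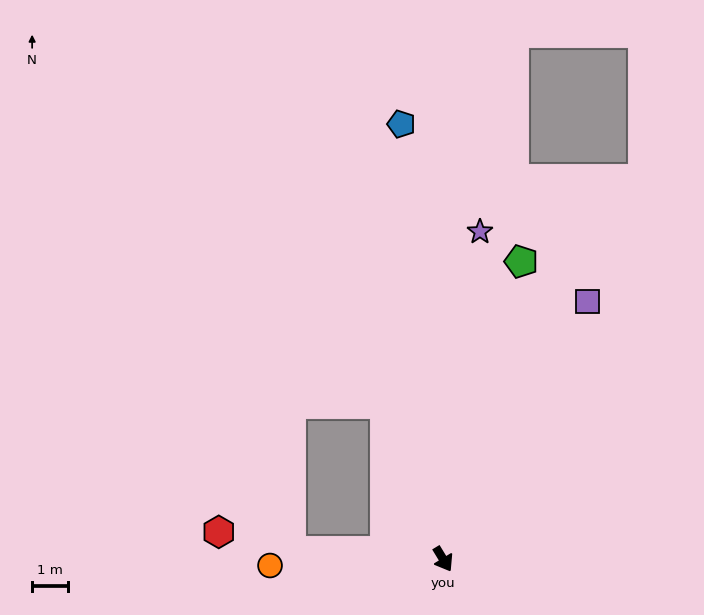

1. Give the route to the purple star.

turn left 142°, forward 9.2 m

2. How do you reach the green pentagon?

turn left 134°, forward 8.6 m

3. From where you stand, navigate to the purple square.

turn left 119°, forward 8.3 m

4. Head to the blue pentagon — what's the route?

turn left 154°, forward 12.2 m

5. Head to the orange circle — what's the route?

turn right 119°, forward 4.8 m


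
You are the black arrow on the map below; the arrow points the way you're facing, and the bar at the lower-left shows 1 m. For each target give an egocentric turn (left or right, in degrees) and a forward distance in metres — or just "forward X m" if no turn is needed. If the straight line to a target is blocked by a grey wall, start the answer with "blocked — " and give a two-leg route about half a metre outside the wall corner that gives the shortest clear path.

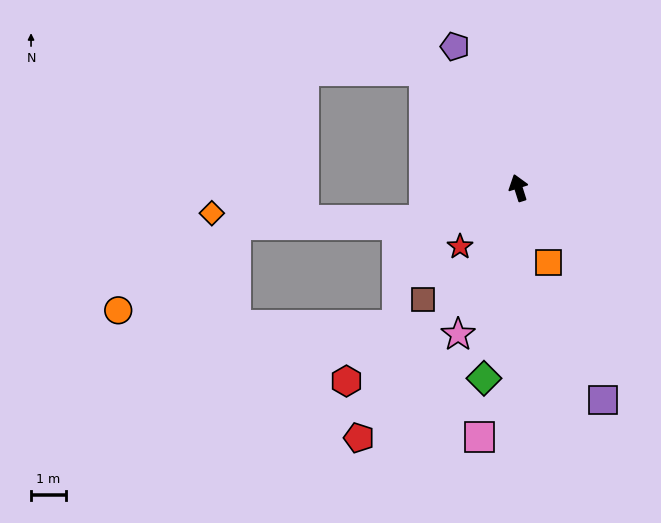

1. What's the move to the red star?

turn left 118°, forward 2.4 m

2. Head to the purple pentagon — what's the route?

turn left 7°, forward 4.4 m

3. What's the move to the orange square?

turn right 176°, forward 2.3 m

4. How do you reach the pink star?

turn left 140°, forward 4.5 m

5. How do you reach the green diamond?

turn left 152°, forward 5.5 m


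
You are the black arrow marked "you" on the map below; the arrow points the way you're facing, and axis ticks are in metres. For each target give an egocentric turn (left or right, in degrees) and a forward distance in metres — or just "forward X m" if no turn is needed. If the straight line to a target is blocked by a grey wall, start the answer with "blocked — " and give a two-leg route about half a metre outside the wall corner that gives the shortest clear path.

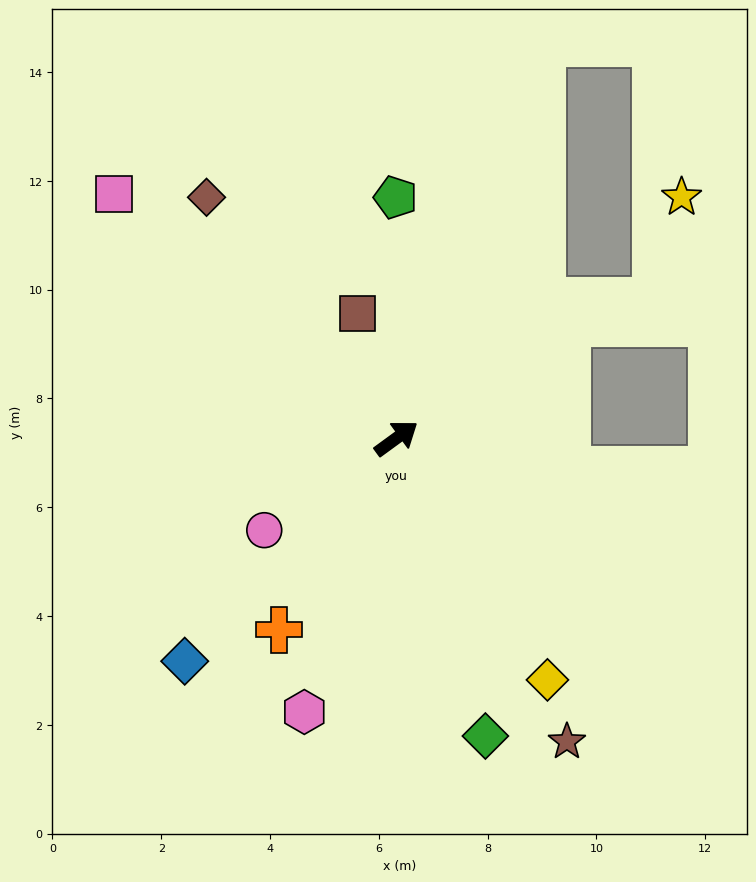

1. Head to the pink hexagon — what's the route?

turn right 145°, forward 5.3 m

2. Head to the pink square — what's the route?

turn left 103°, forward 6.9 m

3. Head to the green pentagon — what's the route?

turn left 54°, forward 4.4 m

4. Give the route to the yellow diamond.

turn right 94°, forward 5.2 m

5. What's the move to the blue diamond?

turn right 170°, forward 5.7 m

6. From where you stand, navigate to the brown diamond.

turn left 92°, forward 5.6 m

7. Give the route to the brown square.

turn left 71°, forward 2.4 m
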